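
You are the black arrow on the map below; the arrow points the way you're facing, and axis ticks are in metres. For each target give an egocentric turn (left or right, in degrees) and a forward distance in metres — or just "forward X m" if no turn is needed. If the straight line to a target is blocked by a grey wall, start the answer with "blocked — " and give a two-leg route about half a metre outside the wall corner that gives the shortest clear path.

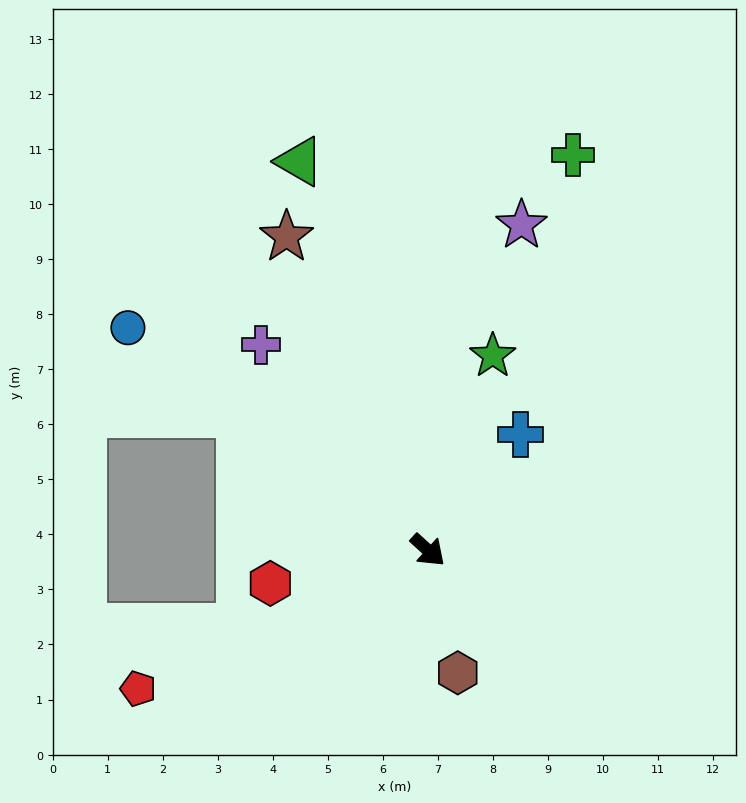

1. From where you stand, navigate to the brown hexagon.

turn right 34°, forward 2.3 m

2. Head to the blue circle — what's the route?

turn right 174°, forward 6.8 m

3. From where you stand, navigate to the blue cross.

turn left 94°, forward 2.7 m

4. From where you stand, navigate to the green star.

turn left 114°, forward 3.7 m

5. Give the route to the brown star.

turn left 156°, forward 6.2 m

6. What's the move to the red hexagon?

turn right 126°, forward 2.9 m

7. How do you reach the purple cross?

turn left 171°, forward 4.8 m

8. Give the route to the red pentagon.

turn right 112°, forward 5.8 m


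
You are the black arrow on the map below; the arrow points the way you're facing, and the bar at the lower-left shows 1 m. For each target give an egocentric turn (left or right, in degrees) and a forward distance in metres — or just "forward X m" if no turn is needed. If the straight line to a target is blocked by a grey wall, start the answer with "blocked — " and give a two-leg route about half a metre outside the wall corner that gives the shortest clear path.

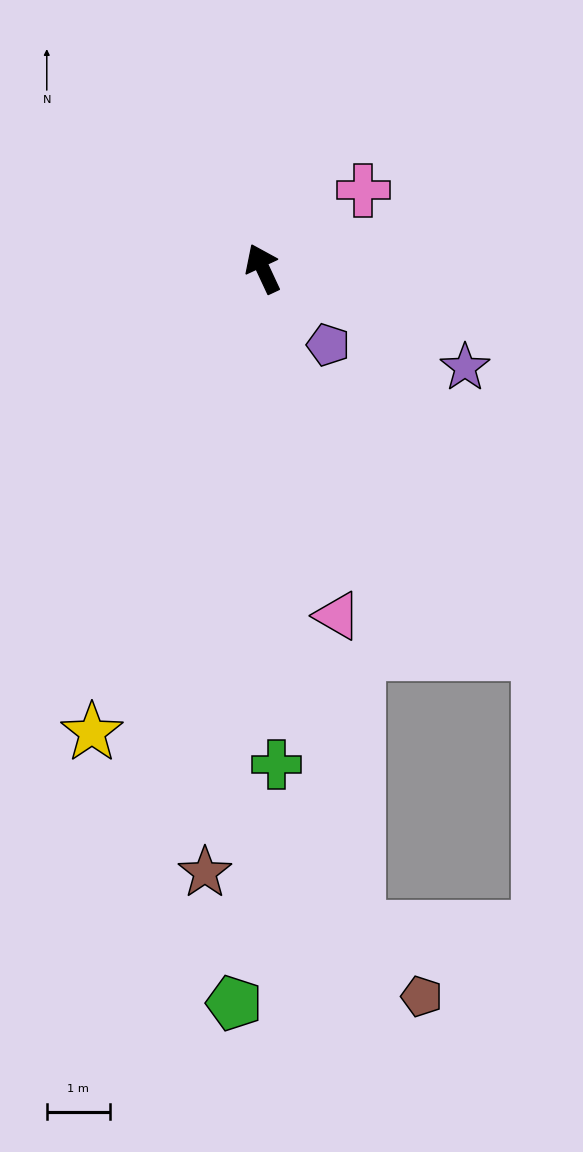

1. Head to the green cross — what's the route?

turn left 157°, forward 7.9 m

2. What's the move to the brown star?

turn left 150°, forward 9.7 m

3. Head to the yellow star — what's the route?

turn left 135°, forward 7.9 m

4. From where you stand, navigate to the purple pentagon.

turn right 164°, forward 1.6 m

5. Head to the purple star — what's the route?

turn right 141°, forward 3.6 m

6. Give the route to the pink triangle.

turn left 167°, forward 5.6 m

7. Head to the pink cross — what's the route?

turn right 77°, forward 2.0 m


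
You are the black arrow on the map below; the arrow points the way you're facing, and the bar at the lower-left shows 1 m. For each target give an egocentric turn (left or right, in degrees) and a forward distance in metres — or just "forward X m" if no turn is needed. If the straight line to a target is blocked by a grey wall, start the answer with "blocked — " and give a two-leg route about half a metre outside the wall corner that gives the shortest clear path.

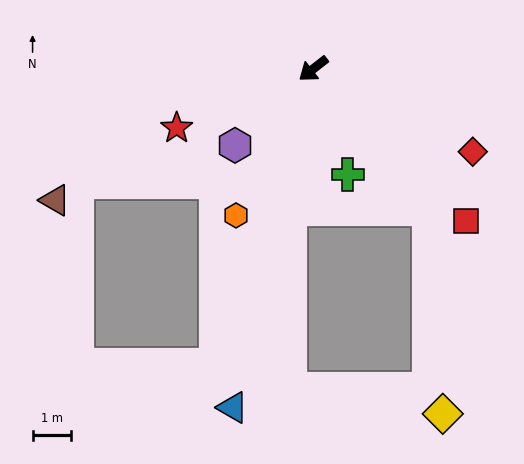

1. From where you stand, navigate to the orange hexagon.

turn left 24°, forward 4.3 m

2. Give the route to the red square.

turn left 97°, forward 5.5 m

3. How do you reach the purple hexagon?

turn left 6°, forward 2.8 m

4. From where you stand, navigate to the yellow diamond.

blocked — turn left 91°, forward 4.7 m, then turn right 35°, forward 5.3 m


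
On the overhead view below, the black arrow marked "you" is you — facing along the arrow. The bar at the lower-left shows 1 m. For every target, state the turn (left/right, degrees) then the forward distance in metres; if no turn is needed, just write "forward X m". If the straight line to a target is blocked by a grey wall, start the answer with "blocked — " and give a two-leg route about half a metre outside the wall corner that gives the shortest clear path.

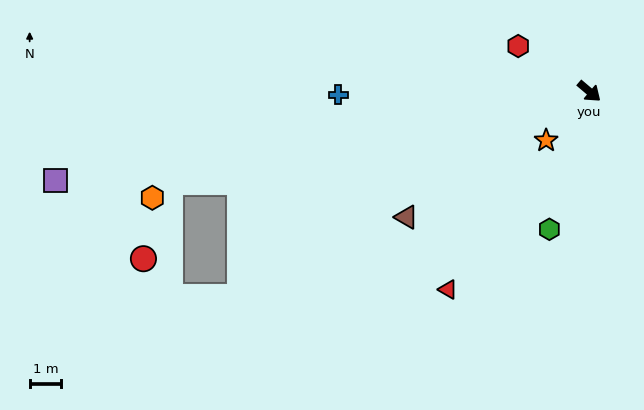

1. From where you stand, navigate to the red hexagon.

turn right 172°, forward 2.7 m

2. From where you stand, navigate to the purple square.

turn right 130°, forward 17.0 m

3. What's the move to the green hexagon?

turn right 66°, forward 4.5 m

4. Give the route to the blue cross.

turn right 139°, forward 7.9 m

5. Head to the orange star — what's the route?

turn right 91°, forward 2.1 m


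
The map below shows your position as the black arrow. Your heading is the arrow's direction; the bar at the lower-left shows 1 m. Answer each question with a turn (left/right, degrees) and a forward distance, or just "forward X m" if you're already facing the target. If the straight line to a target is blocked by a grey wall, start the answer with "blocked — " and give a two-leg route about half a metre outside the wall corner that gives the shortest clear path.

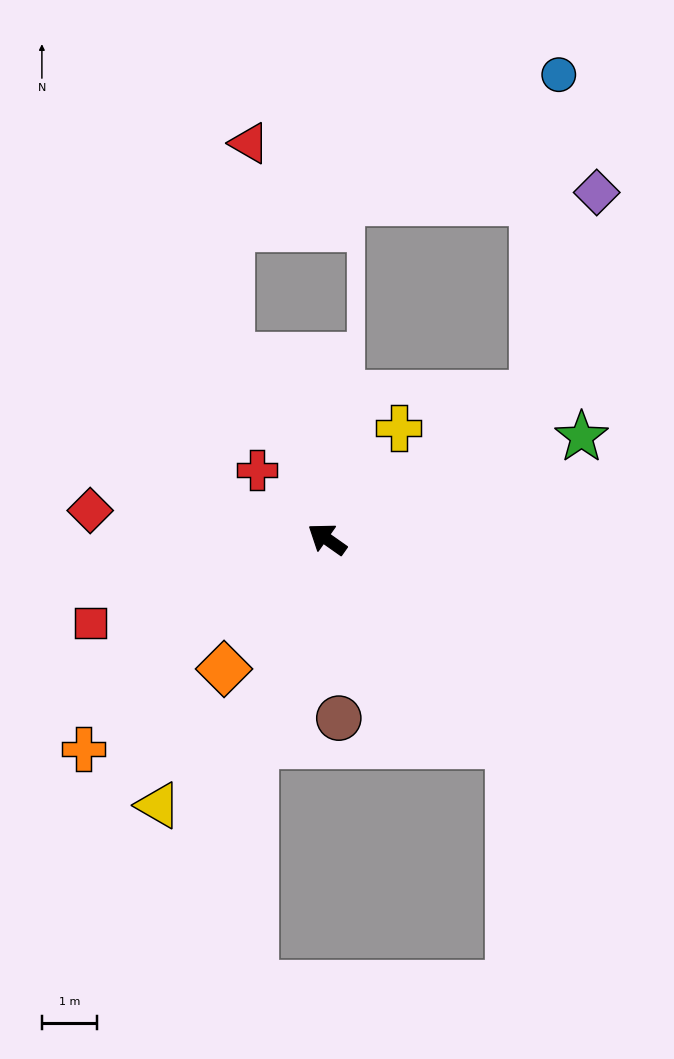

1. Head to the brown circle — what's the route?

turn left 129°, forward 3.3 m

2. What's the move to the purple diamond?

blocked — turn right 110°, forward 4.6 m, then turn left 37°, forward 3.8 m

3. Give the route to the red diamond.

turn left 28°, forward 4.3 m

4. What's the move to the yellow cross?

turn right 88°, forward 2.4 m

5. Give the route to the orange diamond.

turn left 87°, forward 3.0 m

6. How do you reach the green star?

turn right 123°, forward 5.0 m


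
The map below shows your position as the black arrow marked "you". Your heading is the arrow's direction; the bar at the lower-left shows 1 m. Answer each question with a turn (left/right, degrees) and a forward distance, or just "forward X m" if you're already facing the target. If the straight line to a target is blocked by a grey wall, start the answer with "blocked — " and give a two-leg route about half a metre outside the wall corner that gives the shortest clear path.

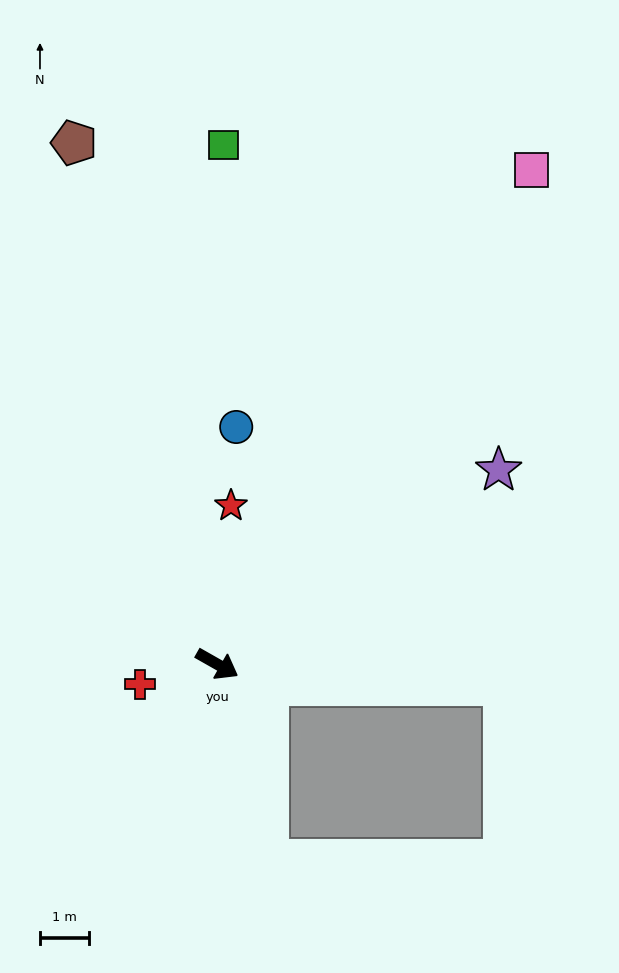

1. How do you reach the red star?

turn left 115°, forward 3.2 m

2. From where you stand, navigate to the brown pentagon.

turn left 135°, forward 10.9 m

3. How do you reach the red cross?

turn right 136°, forward 1.6 m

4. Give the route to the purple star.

turn left 64°, forward 6.9 m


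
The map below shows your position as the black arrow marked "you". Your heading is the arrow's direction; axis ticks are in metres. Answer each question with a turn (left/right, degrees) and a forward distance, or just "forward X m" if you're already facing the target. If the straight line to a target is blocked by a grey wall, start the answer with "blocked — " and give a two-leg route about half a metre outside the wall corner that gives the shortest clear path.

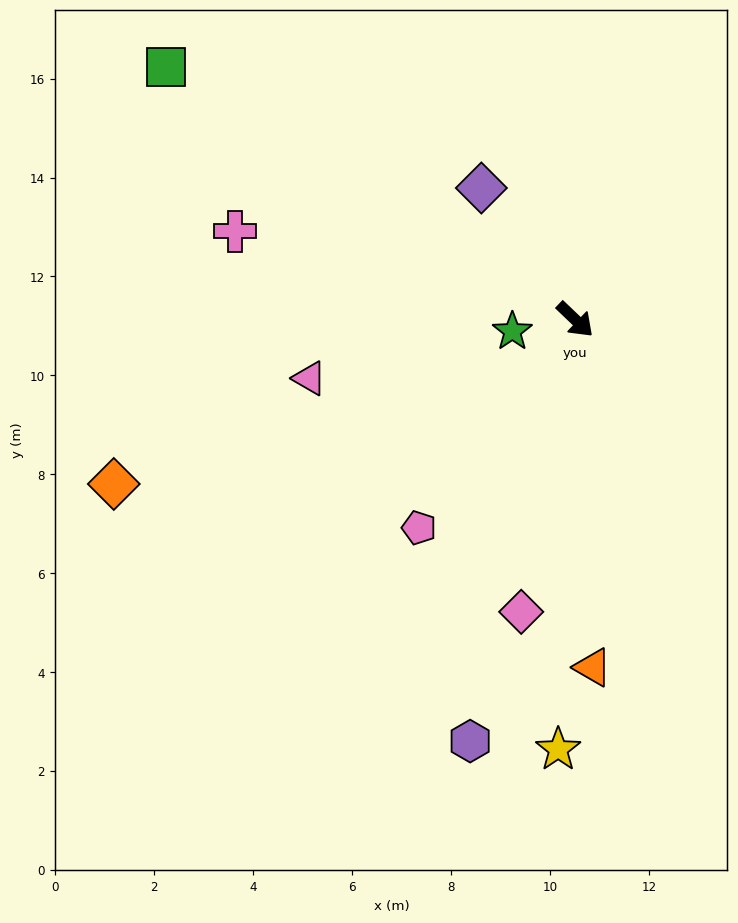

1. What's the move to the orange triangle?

turn right 43°, forward 7.0 m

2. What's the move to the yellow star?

turn right 49°, forward 8.7 m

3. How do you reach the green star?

turn right 126°, forward 1.3 m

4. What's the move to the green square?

turn right 168°, forward 9.7 m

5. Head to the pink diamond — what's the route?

turn right 57°, forward 6.0 m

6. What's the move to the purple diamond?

turn left 169°, forward 3.3 m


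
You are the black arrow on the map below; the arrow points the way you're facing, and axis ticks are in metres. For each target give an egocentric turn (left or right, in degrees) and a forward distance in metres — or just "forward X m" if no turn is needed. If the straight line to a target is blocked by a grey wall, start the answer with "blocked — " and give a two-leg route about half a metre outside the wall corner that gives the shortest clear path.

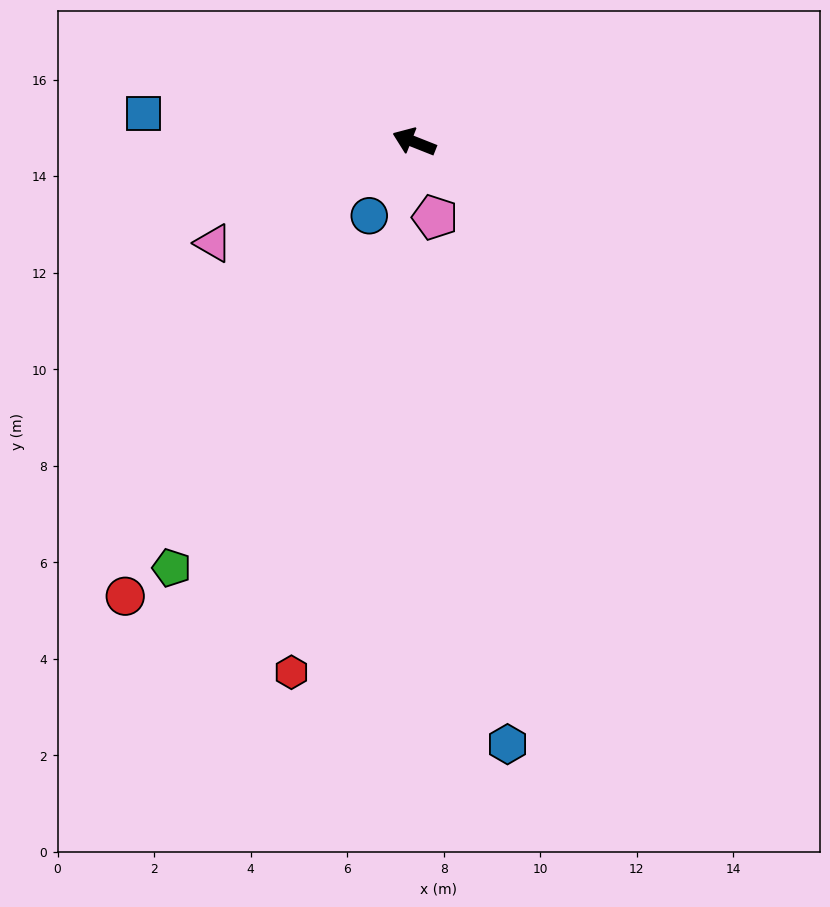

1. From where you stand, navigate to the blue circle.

turn left 80°, forward 1.8 m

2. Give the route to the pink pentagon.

turn left 127°, forward 1.6 m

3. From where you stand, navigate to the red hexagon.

turn left 99°, forward 11.3 m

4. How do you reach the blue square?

turn left 16°, forward 5.6 m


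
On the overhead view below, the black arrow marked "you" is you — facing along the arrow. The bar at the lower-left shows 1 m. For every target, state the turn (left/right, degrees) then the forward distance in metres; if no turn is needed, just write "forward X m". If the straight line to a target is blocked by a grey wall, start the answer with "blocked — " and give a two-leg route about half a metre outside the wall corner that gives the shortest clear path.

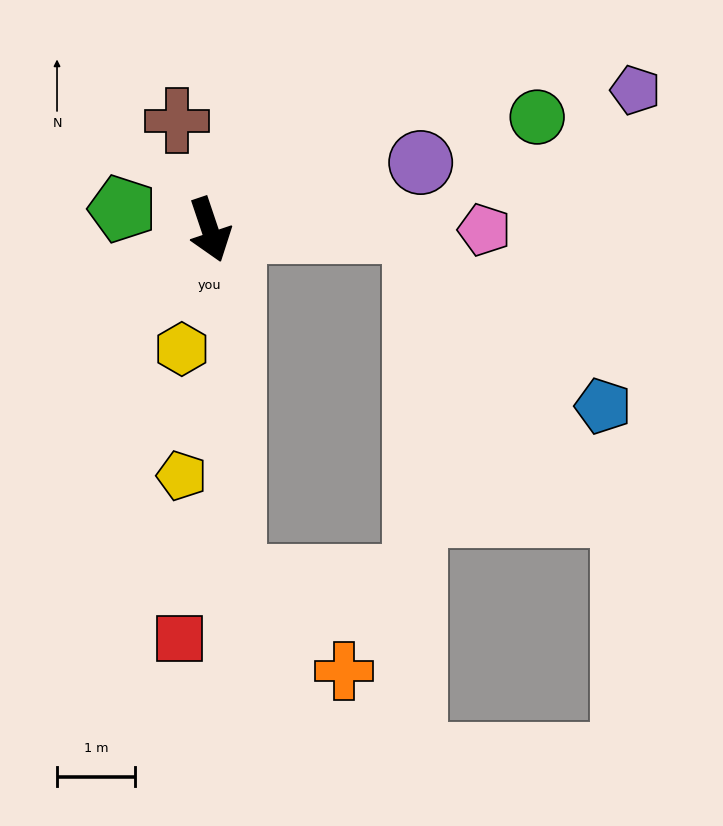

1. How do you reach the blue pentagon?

blocked — turn left 71°, forward 2.7 m, then turn right 43°, forward 3.3 m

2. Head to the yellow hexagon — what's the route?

turn right 32°, forward 1.6 m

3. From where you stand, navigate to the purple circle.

turn left 89°, forward 2.8 m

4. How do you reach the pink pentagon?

turn left 71°, forward 3.5 m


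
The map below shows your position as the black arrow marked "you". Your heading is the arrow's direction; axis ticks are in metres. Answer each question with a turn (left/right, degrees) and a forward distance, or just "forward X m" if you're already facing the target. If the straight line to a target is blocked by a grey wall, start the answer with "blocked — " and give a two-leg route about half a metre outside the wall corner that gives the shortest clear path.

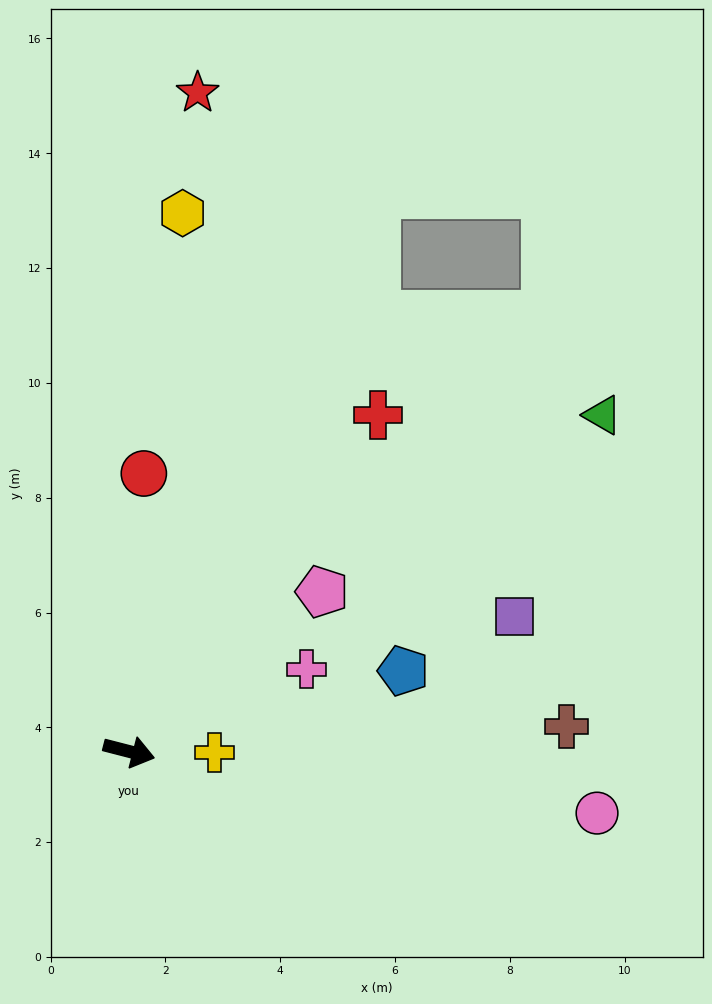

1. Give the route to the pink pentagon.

turn left 54°, forward 4.4 m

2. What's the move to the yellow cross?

turn left 14°, forward 1.5 m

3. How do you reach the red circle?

turn left 101°, forward 4.8 m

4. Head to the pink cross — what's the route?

turn left 39°, forward 3.4 m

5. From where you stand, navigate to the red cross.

turn left 68°, forward 7.3 m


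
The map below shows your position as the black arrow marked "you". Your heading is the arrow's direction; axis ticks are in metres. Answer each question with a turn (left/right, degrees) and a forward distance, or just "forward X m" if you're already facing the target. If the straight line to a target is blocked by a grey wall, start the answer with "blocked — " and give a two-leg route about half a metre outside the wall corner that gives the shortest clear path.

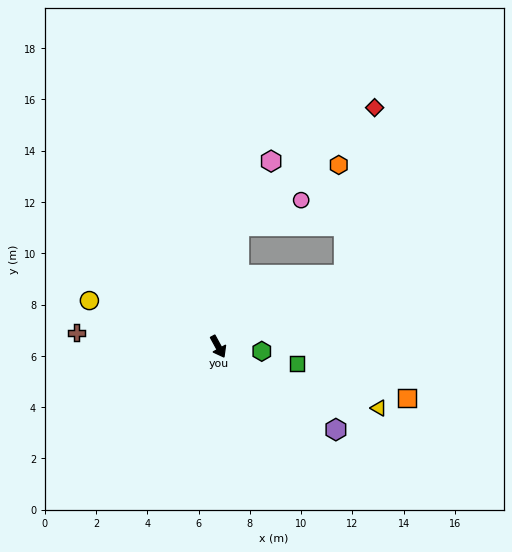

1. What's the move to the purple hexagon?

turn left 26°, forward 5.6 m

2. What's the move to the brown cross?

turn right 124°, forward 5.6 m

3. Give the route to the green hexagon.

turn left 55°, forward 1.7 m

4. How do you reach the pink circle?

blocked — turn left 142°, forward 4.8 m, then turn right 59°, forward 2.7 m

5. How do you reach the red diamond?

blocked — turn left 142°, forward 4.8 m, then turn right 40°, forward 7.0 m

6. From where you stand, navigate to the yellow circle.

turn right 138°, forward 5.3 m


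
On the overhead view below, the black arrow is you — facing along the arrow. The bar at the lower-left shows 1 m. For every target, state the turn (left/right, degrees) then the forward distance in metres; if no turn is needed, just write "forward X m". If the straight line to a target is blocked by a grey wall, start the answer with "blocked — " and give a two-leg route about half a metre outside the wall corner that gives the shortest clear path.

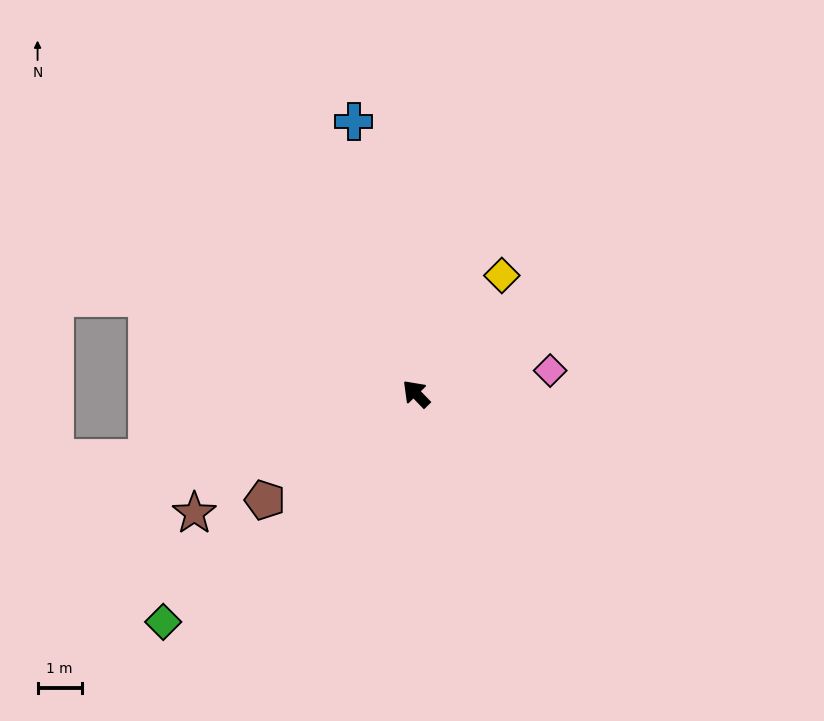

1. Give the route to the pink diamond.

turn right 124°, forward 3.1 m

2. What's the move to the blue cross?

turn right 31°, forward 6.3 m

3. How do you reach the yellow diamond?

turn right 80°, forward 3.3 m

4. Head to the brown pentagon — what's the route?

turn left 81°, forward 4.2 m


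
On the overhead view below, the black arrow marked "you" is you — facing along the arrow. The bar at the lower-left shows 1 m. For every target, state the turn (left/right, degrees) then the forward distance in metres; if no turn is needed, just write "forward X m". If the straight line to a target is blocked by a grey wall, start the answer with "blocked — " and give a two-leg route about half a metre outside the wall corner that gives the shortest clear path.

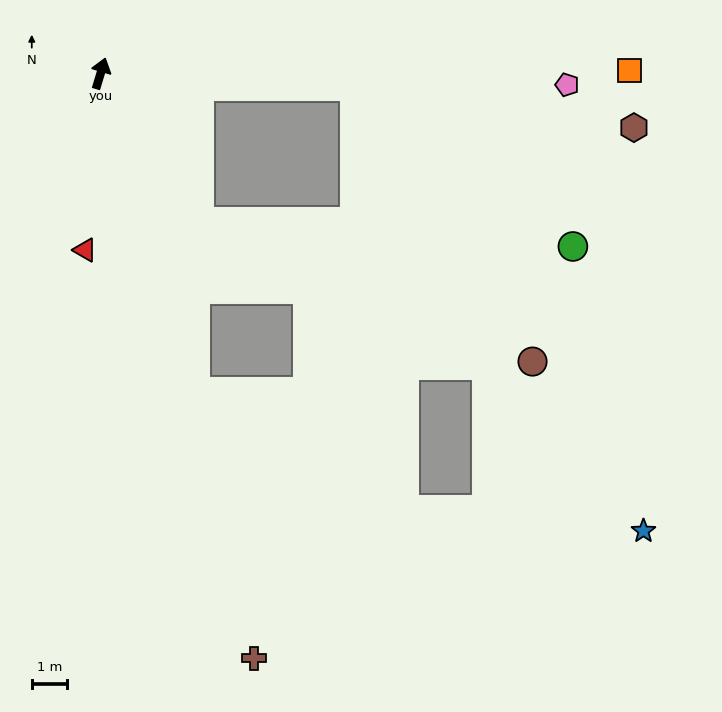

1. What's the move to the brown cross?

turn right 148°, forward 17.1 m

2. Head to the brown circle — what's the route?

blocked — turn right 130°, forward 5.0 m, then turn left 34°, forward 10.2 m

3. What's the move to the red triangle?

turn right 168°, forward 5.0 m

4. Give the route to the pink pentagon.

turn right 75°, forward 13.2 m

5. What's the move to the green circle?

blocked — turn right 76°, forward 7.2 m, then turn right 34°, forward 7.7 m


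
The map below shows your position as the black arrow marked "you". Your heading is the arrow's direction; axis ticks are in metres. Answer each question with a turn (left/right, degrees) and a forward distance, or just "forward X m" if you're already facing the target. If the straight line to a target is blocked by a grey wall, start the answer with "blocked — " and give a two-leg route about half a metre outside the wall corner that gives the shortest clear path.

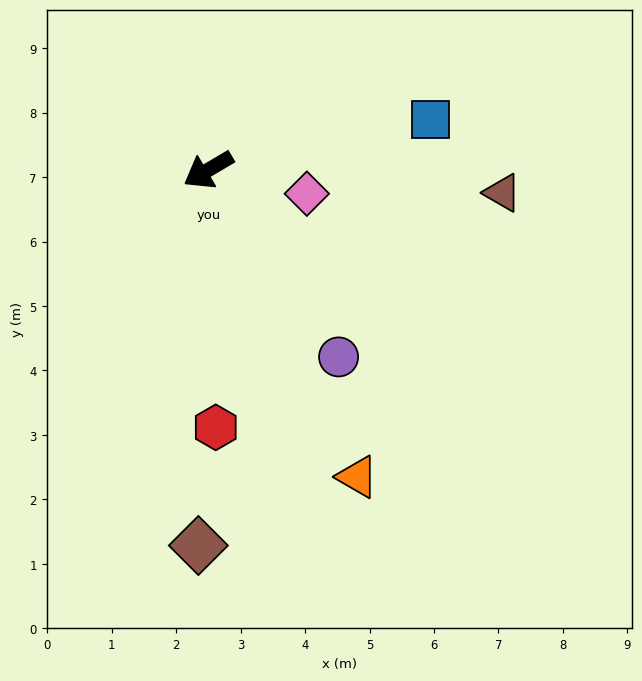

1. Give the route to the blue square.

turn left 162°, forward 3.5 m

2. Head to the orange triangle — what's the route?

turn left 85°, forward 5.3 m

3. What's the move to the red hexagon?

turn left 61°, forward 4.0 m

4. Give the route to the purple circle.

turn left 94°, forward 3.5 m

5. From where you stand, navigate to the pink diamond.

turn left 136°, forward 1.6 m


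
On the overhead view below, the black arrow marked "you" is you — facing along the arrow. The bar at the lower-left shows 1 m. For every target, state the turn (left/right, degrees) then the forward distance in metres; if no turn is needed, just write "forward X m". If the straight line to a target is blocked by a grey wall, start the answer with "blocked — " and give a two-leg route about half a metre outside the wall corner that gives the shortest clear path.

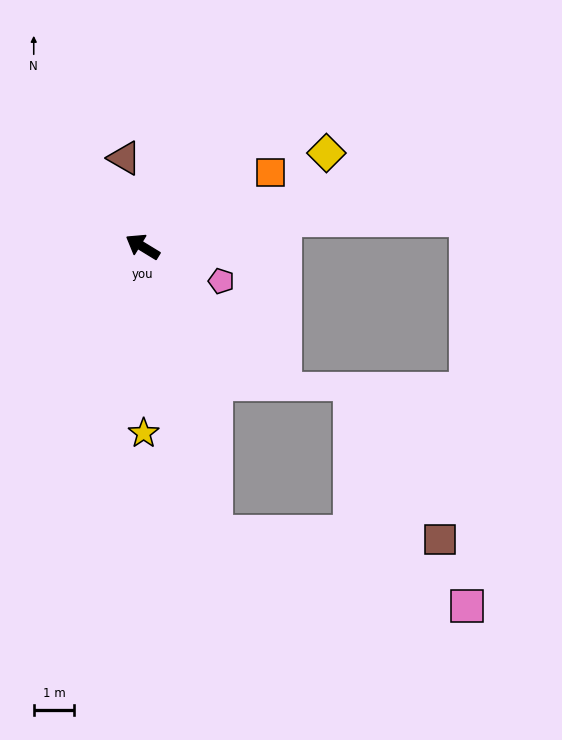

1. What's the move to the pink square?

blocked — turn left 136°, forward 7.3 m, then turn left 59°, forward 6.4 m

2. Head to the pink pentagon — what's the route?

turn right 172°, forward 2.1 m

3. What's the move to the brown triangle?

turn right 47°, forward 2.2 m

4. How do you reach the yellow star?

turn left 122°, forward 4.6 m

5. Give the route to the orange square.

turn right 118°, forward 3.6 m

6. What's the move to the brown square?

blocked — turn left 136°, forward 7.3 m, then turn left 74°, forward 5.5 m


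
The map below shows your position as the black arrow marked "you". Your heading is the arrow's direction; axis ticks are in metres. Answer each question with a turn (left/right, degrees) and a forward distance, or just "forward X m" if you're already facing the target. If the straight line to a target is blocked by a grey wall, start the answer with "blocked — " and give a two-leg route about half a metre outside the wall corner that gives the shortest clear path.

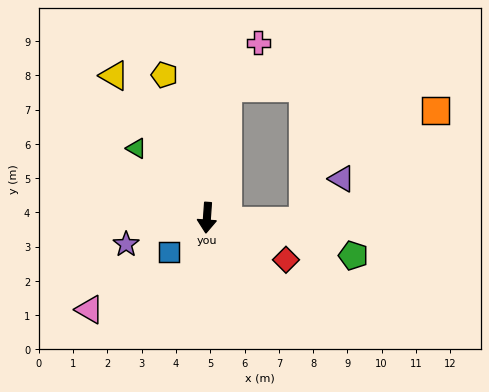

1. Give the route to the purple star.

turn right 68°, forward 2.5 m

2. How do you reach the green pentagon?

turn left 80°, forward 4.4 m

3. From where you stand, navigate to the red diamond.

turn left 66°, forward 2.6 m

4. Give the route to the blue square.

turn right 44°, forward 1.5 m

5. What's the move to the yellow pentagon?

turn right 159°, forward 4.3 m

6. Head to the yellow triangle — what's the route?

turn right 143°, forward 5.0 m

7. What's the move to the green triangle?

turn right 130°, forward 2.9 m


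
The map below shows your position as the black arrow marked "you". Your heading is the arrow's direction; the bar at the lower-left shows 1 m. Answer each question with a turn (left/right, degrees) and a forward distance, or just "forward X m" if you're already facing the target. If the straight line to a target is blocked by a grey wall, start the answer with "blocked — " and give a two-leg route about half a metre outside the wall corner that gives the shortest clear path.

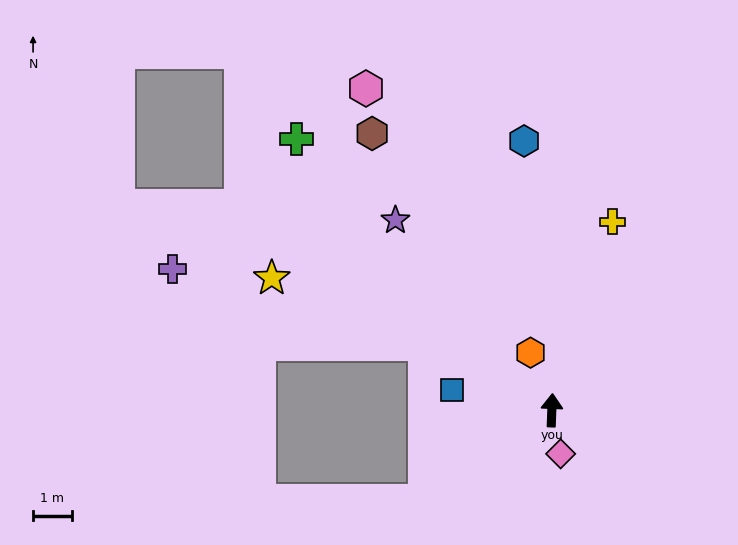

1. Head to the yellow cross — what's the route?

turn right 16°, forward 5.1 m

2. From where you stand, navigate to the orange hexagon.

turn left 23°, forward 1.6 m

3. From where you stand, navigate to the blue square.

turn left 81°, forward 2.7 m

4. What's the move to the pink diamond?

turn right 166°, forward 1.2 m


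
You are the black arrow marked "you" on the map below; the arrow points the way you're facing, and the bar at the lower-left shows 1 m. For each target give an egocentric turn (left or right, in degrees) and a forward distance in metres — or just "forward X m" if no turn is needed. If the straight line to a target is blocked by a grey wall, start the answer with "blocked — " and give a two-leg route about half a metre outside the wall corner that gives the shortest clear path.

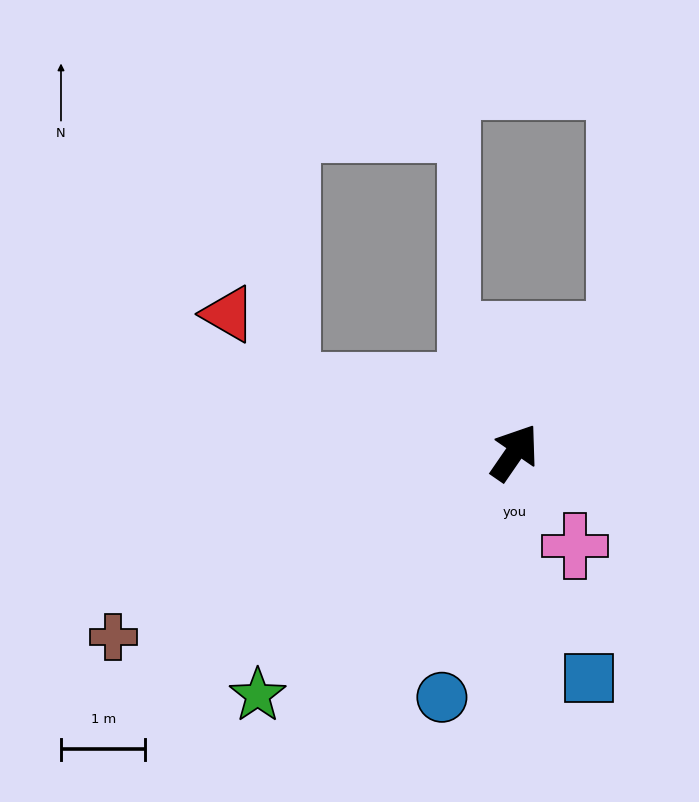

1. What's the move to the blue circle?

turn right 162°, forward 3.0 m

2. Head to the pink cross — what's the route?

turn right 113°, forward 1.3 m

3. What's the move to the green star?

turn left 168°, forward 4.2 m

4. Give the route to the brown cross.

turn left 149°, forward 5.2 m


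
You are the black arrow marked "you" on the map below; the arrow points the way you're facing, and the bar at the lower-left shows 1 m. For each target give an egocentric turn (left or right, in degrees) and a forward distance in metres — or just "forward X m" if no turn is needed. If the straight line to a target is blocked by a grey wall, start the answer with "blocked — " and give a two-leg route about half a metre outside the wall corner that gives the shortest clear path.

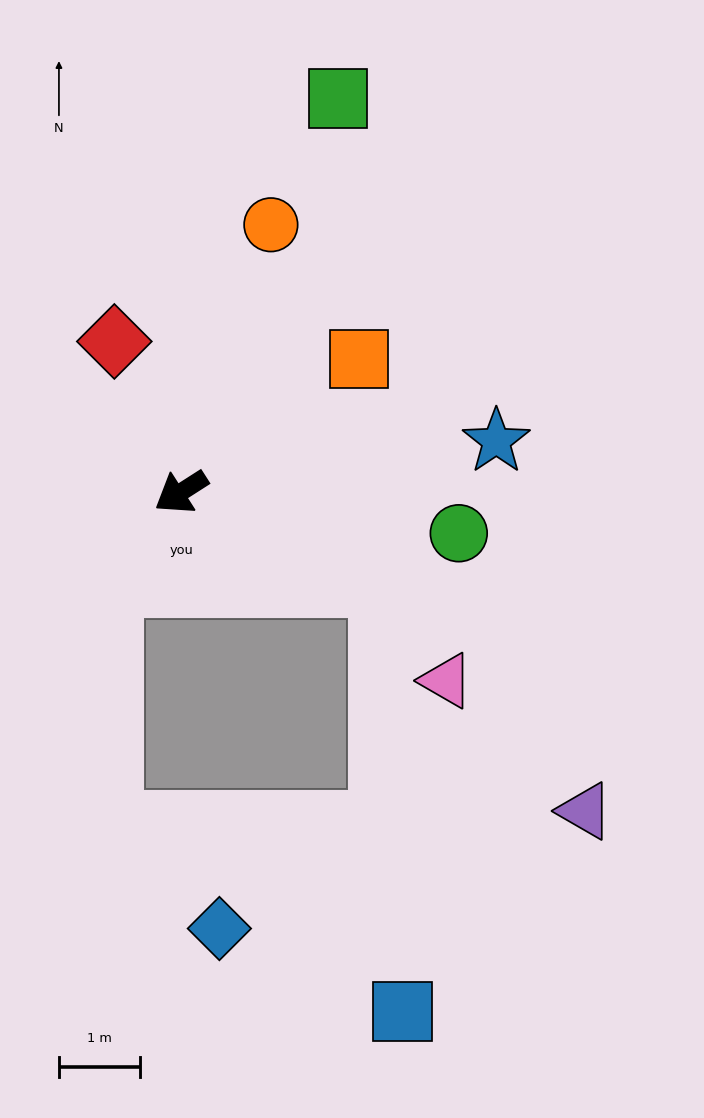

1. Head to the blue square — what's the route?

blocked — turn left 123°, forward 2.7 m, then turn right 63°, forward 5.3 m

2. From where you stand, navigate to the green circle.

turn left 139°, forward 3.5 m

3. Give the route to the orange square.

turn right 176°, forward 2.7 m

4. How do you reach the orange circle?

turn right 141°, forward 3.5 m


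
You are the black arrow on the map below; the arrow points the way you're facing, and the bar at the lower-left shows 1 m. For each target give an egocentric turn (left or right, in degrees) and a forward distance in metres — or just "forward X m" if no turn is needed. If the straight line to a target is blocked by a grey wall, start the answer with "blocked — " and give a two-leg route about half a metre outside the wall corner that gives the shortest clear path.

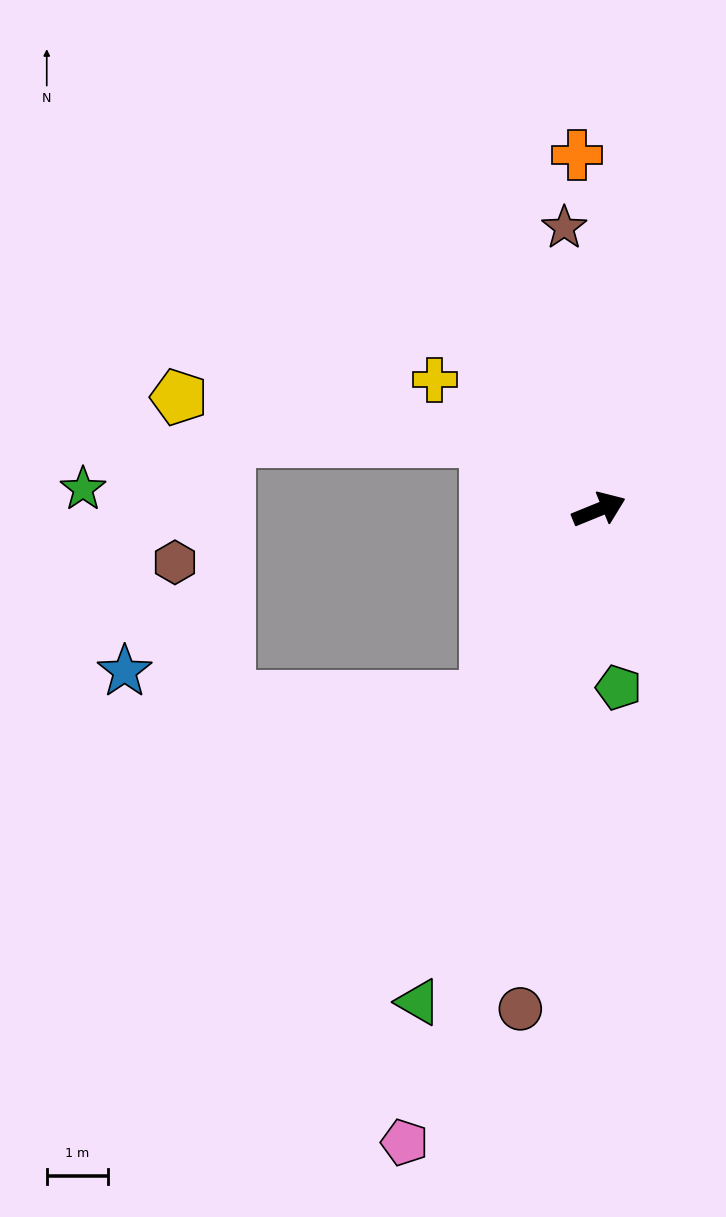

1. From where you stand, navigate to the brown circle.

turn right 121°, forward 8.3 m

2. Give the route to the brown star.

turn left 75°, forward 4.6 m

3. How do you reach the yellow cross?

turn left 120°, forward 3.4 m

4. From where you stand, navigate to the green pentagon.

turn right 106°, forward 2.9 m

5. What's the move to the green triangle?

turn right 132°, forward 8.6 m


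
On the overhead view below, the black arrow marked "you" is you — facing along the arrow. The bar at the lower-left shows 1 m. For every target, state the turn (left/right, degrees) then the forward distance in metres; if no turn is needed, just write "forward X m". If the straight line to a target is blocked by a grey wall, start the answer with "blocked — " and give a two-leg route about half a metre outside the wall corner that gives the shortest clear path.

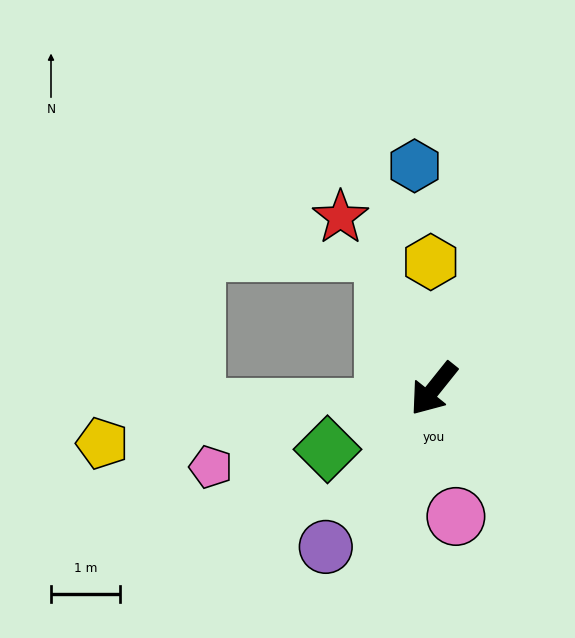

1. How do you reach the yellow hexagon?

turn right 140°, forward 1.8 m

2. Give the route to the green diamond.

turn right 22°, forward 1.8 m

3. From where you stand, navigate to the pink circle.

turn left 49°, forward 1.9 m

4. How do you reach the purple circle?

turn left 4°, forward 2.8 m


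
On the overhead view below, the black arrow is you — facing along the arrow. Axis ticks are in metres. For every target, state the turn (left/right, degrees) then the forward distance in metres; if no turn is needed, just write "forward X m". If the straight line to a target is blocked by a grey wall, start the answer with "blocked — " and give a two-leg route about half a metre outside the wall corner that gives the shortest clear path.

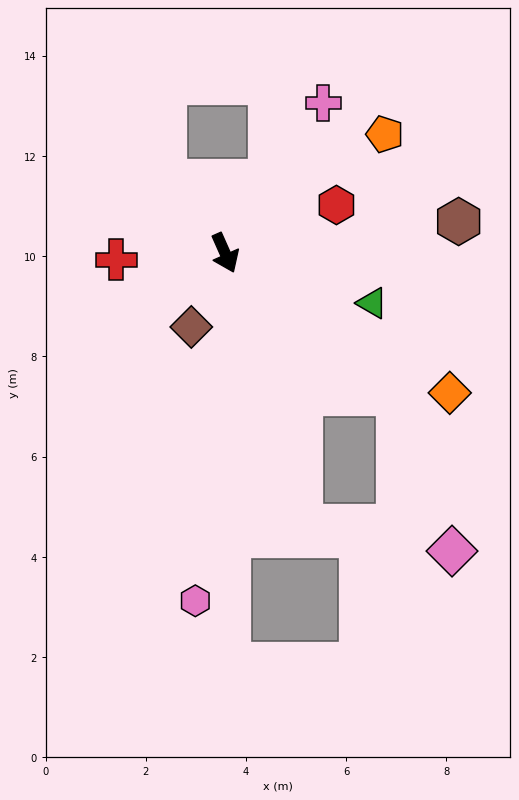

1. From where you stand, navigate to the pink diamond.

blocked — turn left 27°, forward 4.4 m, then turn right 32°, forward 3.3 m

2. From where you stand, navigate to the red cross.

turn right 110°, forward 2.2 m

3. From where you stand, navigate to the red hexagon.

turn left 89°, forward 2.4 m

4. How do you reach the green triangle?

turn left 47°, forward 3.1 m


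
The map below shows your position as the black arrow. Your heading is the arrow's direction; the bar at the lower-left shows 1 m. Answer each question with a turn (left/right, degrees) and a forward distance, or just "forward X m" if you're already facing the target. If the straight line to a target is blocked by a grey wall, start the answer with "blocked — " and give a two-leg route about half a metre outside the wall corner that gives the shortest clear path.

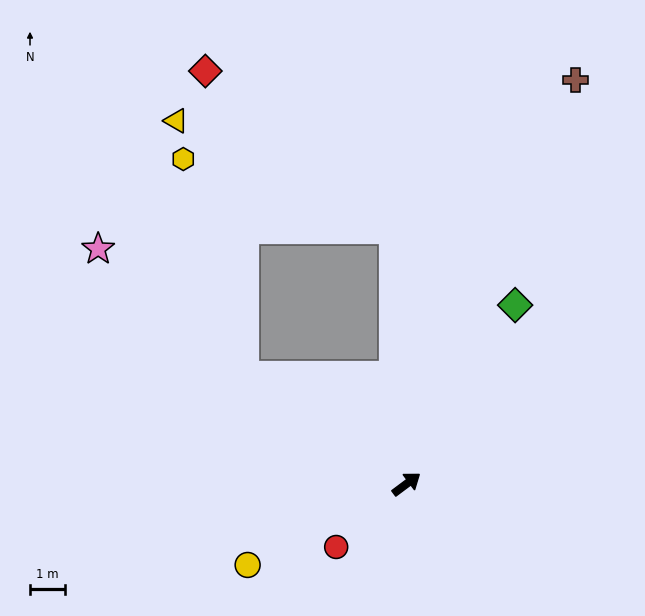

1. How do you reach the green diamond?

turn left 22°, forward 6.1 m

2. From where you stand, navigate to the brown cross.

turn left 31°, forward 12.7 m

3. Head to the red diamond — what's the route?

blocked — turn left 56°, forward 7.4 m, then turn left 47°, forward 7.1 m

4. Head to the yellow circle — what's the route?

turn left 170°, forward 5.2 m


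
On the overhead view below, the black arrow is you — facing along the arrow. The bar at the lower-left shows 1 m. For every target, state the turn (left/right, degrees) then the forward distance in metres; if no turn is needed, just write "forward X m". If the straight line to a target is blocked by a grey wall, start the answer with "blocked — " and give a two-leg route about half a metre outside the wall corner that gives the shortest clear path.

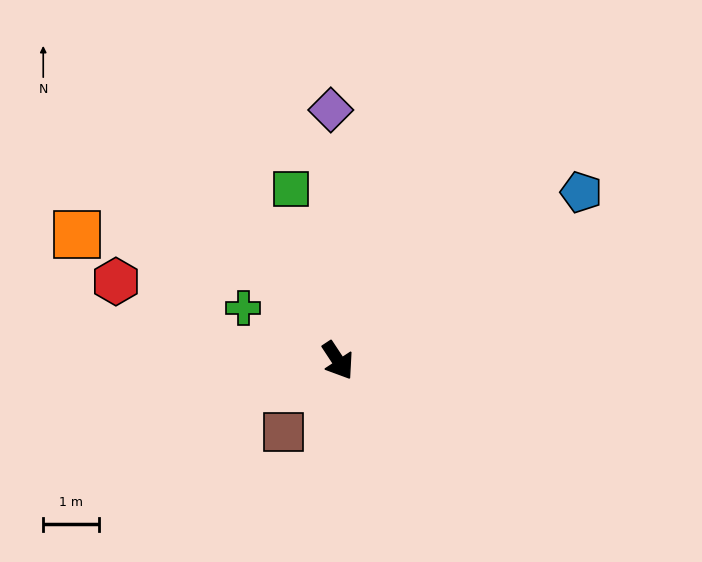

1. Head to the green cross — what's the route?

turn right 152°, forward 2.0 m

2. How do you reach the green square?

turn left 162°, forward 3.2 m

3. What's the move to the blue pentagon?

turn left 91°, forward 5.3 m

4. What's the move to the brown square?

turn right 71°, forward 1.6 m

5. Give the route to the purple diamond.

turn left 148°, forward 4.5 m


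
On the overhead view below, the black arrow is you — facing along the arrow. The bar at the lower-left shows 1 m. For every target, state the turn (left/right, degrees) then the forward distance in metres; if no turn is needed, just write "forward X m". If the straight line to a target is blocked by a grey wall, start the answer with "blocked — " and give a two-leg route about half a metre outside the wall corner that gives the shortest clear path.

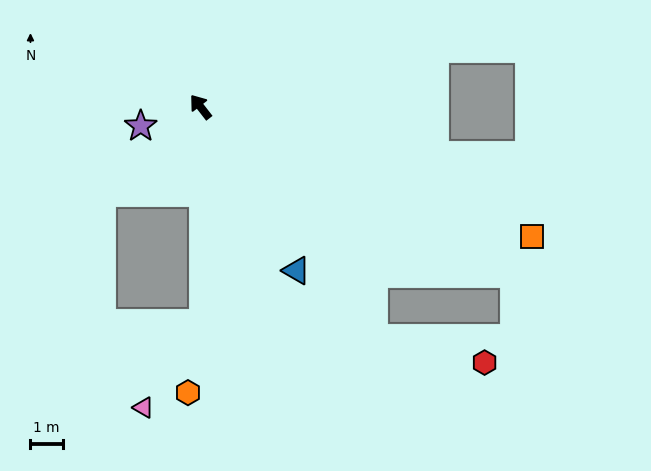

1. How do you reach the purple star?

turn left 70°, forward 1.9 m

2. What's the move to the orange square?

turn right 149°, forward 10.9 m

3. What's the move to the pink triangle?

blocked — turn left 143°, forward 6.6 m, then turn right 36°, forward 3.2 m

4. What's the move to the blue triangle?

turn left 173°, forward 5.8 m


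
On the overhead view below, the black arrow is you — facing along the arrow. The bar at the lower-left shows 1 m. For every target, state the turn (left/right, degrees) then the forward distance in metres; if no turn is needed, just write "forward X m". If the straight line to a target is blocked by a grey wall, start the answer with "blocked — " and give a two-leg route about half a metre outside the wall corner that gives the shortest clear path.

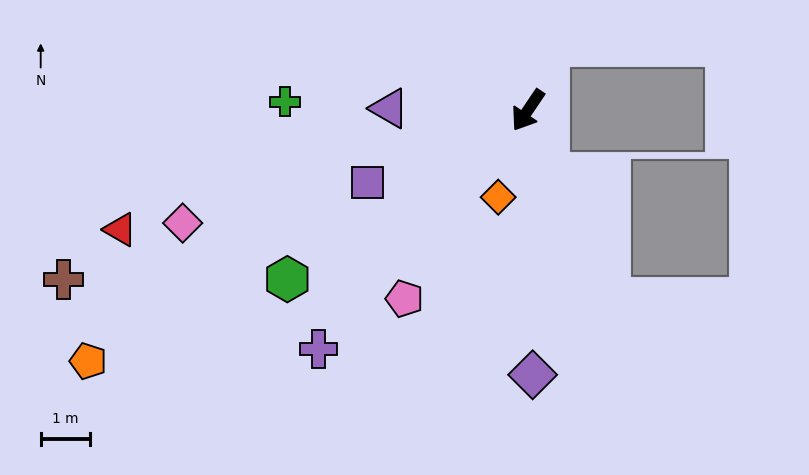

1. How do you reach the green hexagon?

turn right 21°, forward 5.9 m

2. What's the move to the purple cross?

turn right 7°, forward 6.4 m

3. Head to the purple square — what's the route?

turn right 32°, forward 3.6 m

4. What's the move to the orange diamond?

turn left 15°, forward 1.9 m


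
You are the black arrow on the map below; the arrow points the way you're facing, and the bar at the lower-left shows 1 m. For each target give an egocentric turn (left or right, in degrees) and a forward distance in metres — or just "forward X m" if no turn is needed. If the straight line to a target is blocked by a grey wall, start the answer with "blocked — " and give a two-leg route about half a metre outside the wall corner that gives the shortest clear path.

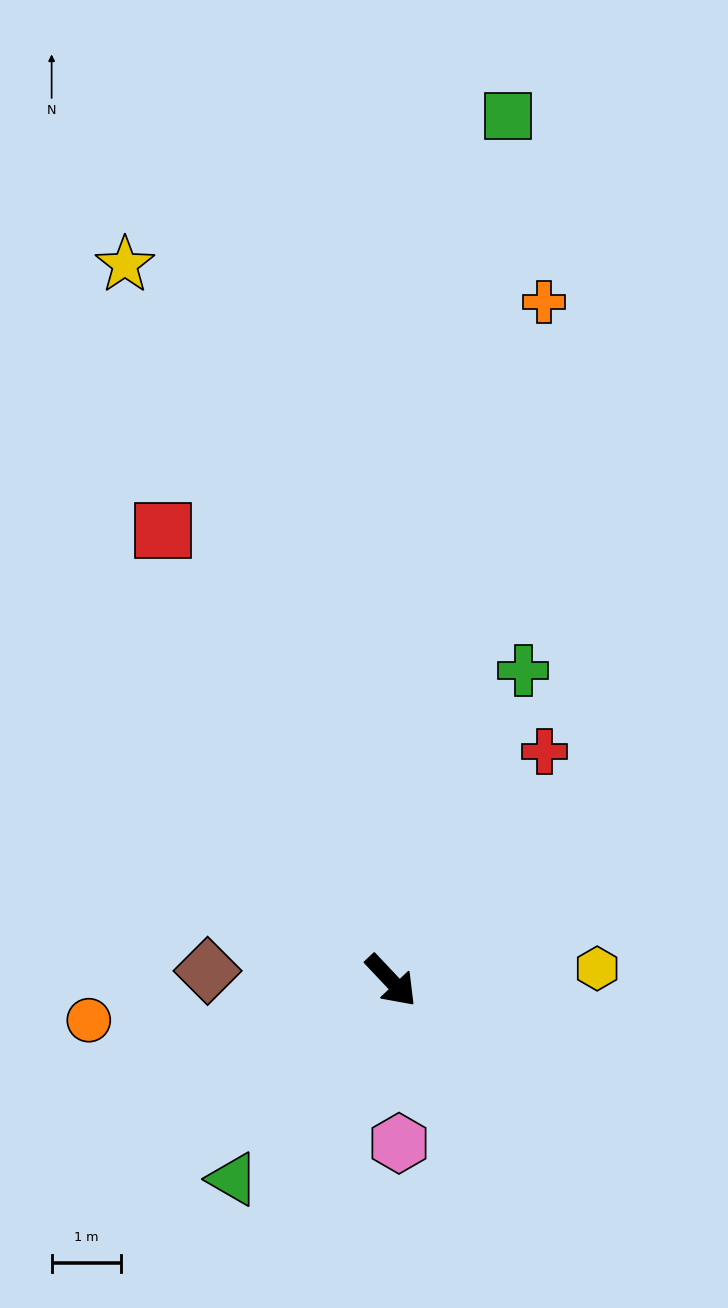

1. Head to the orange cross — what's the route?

turn left 124°, forward 10.1 m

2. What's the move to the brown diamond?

turn right 136°, forward 2.7 m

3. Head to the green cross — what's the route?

turn left 114°, forward 4.9 m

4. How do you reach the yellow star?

turn left 157°, forward 11.1 m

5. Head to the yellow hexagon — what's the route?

turn left 50°, forward 3.0 m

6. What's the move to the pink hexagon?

turn right 40°, forward 2.4 m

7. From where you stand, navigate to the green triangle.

turn right 82°, forward 3.7 m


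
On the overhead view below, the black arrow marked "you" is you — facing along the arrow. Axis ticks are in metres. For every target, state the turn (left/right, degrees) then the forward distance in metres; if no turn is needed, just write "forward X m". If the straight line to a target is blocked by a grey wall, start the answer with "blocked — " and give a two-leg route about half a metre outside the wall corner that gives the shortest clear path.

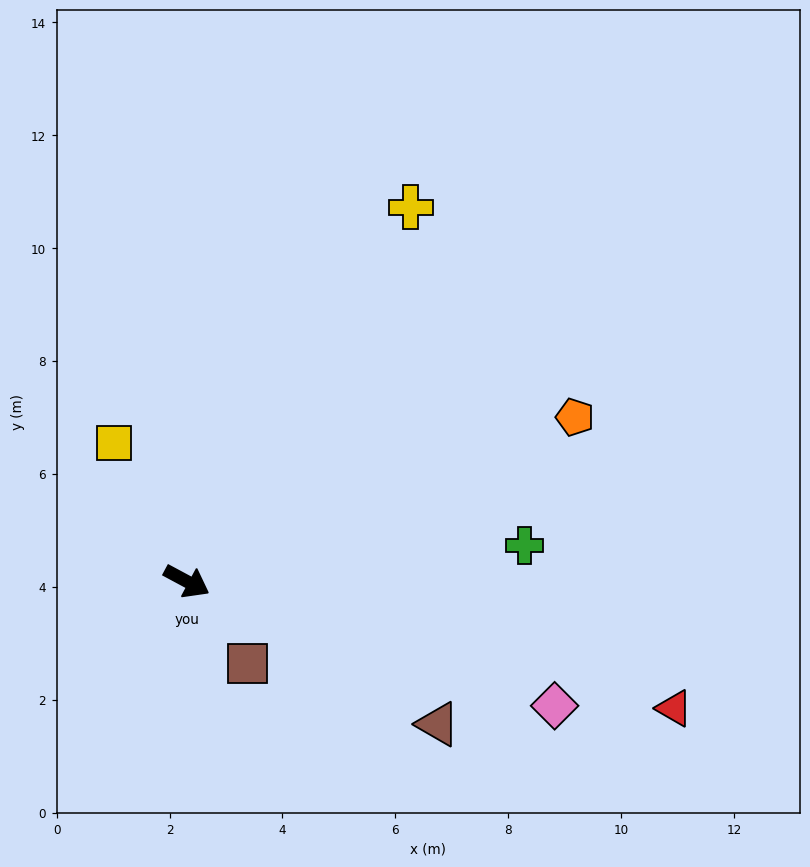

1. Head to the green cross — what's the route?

turn left 34°, forward 6.0 m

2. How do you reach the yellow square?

turn left 146°, forward 2.8 m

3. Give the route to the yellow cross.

turn left 87°, forward 7.7 m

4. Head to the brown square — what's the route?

turn right 25°, forward 1.8 m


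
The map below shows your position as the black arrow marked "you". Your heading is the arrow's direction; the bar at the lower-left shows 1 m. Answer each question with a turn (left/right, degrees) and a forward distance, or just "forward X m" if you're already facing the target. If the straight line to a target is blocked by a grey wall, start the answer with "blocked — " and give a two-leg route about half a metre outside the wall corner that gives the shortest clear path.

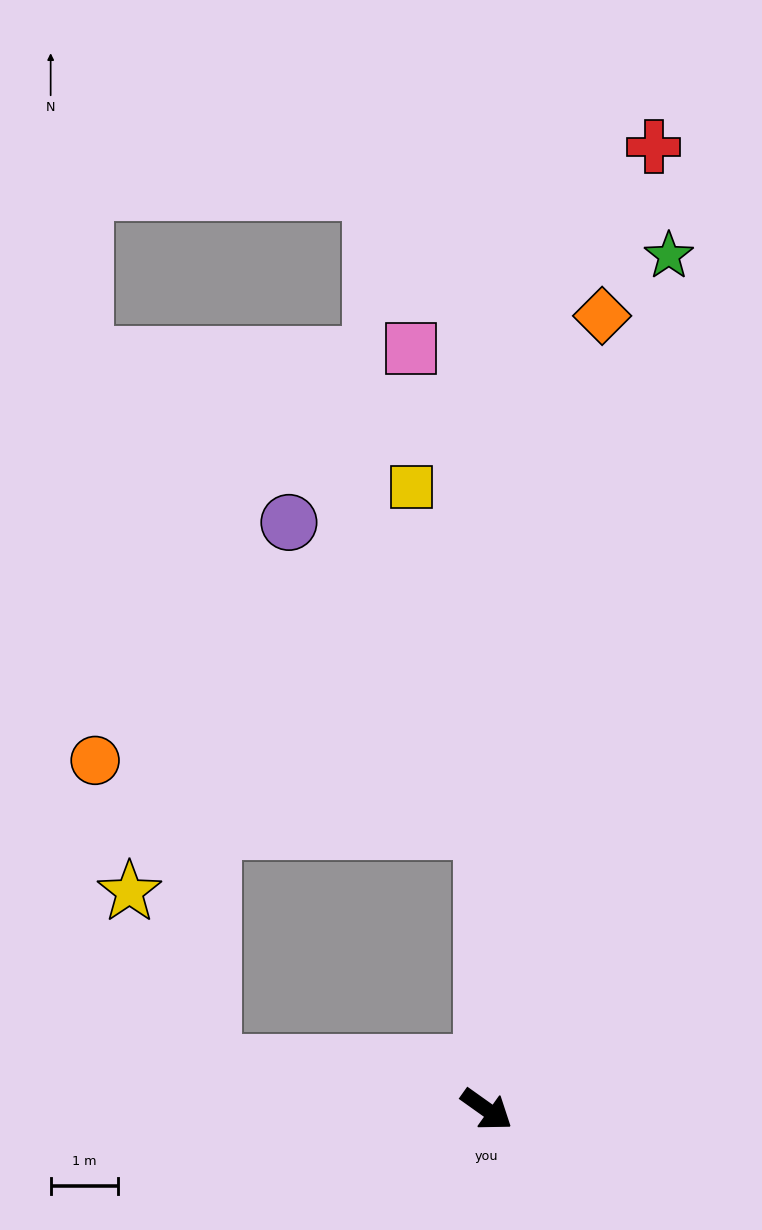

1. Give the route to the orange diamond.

turn left 117°, forward 11.9 m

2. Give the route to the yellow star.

blocked — turn right 154°, forward 4.1 m, then turn right 55°, forward 2.8 m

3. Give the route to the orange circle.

blocked — turn left 126°, forward 4.1 m, then turn left 79°, forward 5.8 m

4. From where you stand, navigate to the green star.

turn left 113°, forward 13.0 m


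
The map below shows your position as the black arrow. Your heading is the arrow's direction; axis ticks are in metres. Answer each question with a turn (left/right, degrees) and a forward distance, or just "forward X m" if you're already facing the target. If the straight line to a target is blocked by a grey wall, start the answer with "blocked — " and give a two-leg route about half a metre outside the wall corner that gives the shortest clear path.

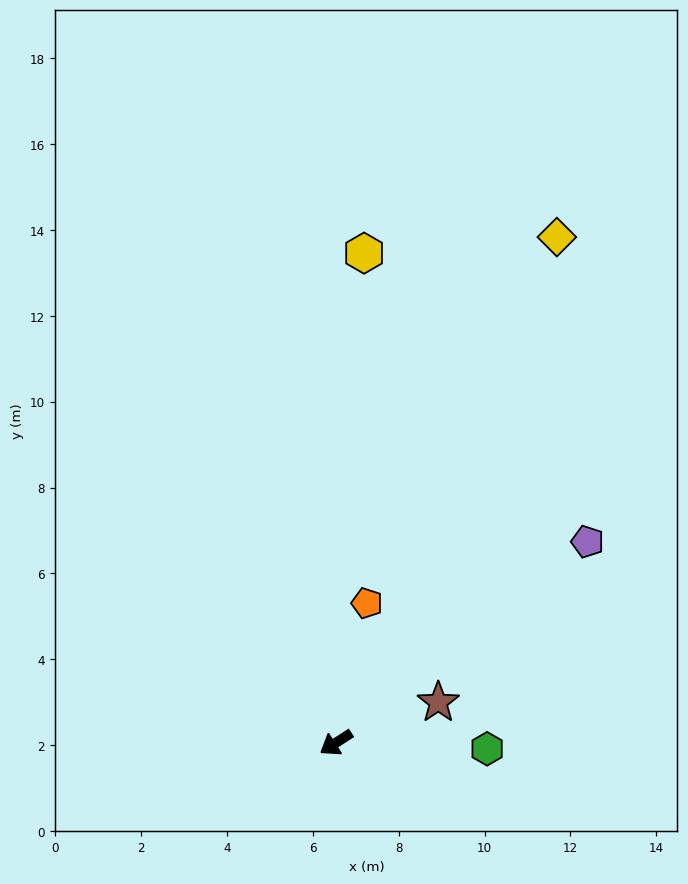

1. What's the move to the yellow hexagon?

turn right 126°, forward 11.4 m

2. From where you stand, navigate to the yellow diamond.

turn right 146°, forward 12.9 m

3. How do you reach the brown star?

turn left 169°, forward 2.6 m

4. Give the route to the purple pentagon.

turn right 174°, forward 7.5 m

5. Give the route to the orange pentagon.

turn right 135°, forward 3.3 m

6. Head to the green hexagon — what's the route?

turn left 145°, forward 3.5 m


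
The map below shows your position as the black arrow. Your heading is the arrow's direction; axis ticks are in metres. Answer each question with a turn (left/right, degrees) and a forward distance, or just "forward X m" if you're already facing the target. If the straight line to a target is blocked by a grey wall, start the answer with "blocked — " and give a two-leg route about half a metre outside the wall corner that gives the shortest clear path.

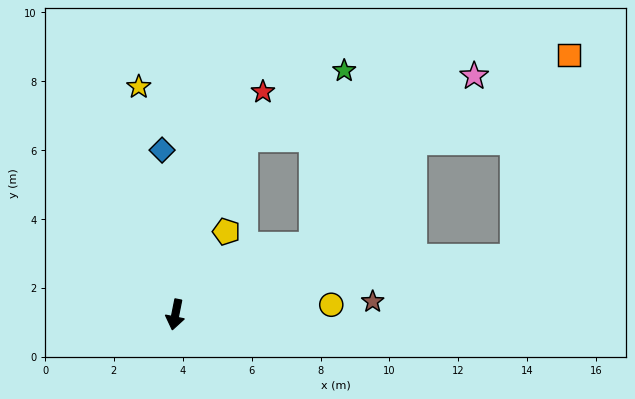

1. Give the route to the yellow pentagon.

turn left 160°, forward 2.8 m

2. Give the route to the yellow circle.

turn left 105°, forward 4.5 m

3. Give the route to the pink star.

blocked — turn left 127°, forward 4.5 m, then turn left 21°, forward 6.8 m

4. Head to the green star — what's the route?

blocked — turn left 127°, forward 4.5 m, then turn left 54°, forward 5.2 m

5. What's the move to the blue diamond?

turn right 164°, forward 4.8 m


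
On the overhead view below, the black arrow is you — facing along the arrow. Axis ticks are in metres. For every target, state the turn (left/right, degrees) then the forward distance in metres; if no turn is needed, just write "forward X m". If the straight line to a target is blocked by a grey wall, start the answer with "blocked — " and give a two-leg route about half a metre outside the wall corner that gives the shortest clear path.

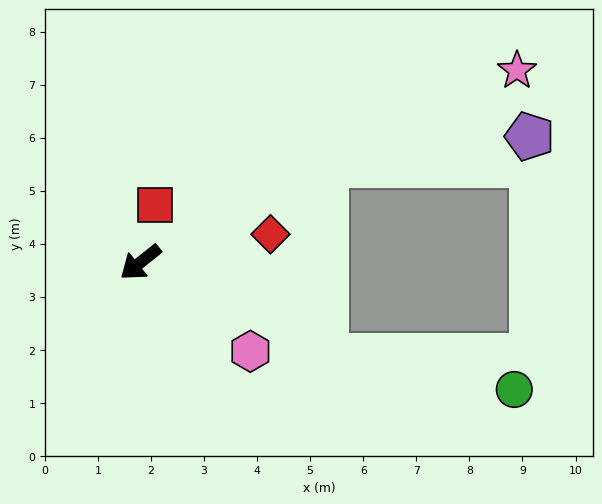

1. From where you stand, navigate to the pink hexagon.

turn left 103°, forward 2.7 m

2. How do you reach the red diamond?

turn left 154°, forward 2.5 m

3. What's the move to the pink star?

turn left 168°, forward 8.0 m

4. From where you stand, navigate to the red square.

turn right 143°, forward 1.1 m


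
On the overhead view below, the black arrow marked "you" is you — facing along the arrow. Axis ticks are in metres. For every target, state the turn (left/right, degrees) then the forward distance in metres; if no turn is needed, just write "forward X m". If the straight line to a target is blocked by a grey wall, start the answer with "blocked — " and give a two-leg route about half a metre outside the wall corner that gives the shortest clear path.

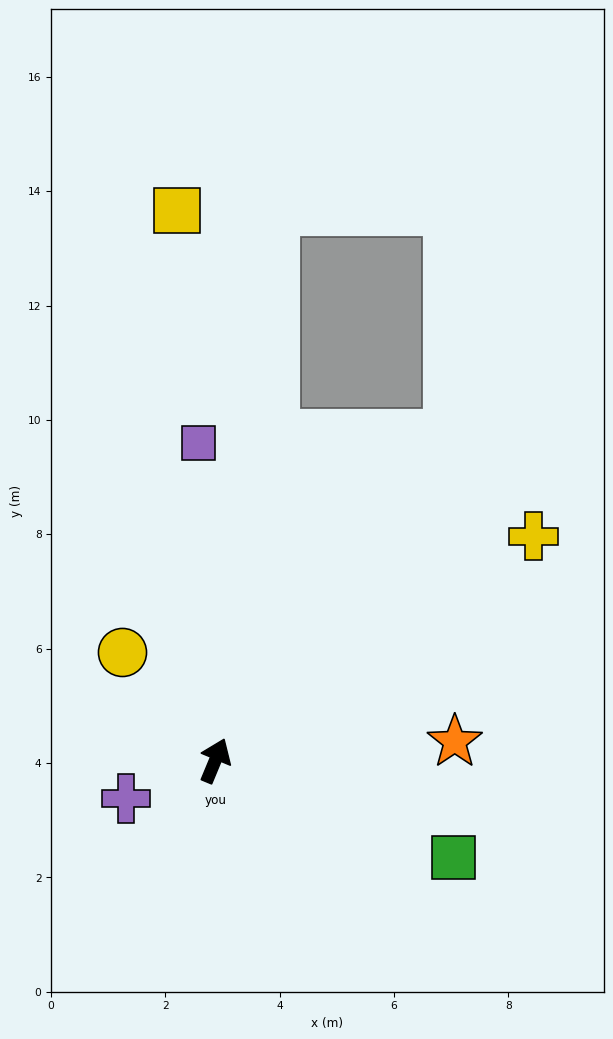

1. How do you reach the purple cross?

turn left 136°, forward 1.7 m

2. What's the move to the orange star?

turn right 63°, forward 4.2 m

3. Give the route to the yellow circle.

turn left 63°, forward 2.5 m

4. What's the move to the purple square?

turn left 26°, forward 5.6 m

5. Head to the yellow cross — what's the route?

turn right 32°, forward 6.8 m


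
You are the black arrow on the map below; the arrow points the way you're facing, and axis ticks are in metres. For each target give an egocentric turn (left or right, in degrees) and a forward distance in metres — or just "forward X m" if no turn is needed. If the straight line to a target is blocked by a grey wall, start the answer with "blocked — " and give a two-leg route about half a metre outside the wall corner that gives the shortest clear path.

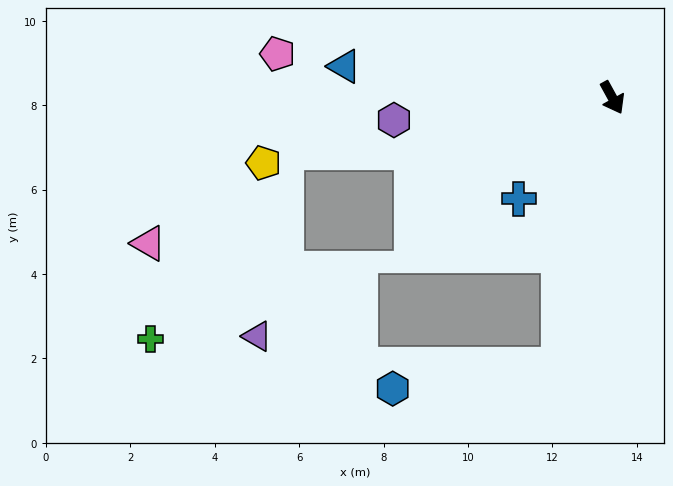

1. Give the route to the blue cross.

turn right 72°, forward 3.3 m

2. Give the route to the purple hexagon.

turn right 113°, forward 5.2 m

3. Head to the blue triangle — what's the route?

turn right 125°, forward 6.4 m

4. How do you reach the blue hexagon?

blocked — turn right 40°, forward 6.5 m, then turn right 71°, forward 4.0 m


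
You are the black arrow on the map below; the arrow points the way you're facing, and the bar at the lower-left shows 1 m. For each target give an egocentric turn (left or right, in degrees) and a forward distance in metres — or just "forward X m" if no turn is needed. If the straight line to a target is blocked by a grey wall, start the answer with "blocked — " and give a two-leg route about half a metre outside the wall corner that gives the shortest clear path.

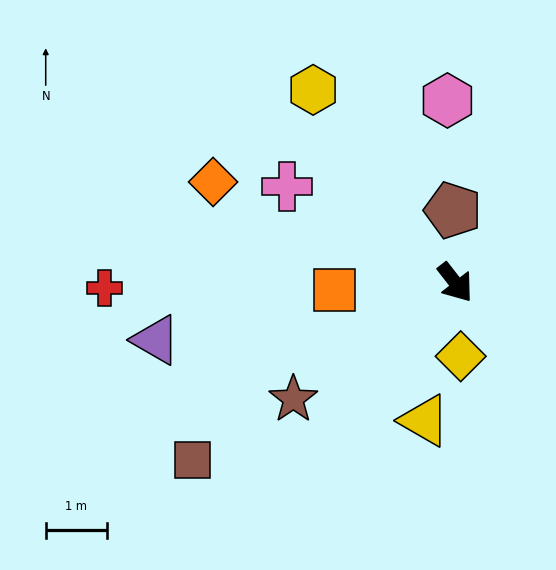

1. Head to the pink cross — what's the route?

turn right 158°, forward 3.2 m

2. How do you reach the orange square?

turn right 124°, forward 2.0 m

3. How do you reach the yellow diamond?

turn right 34°, forward 1.2 m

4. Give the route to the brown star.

turn right 92°, forward 3.3 m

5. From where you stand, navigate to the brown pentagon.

turn left 144°, forward 1.2 m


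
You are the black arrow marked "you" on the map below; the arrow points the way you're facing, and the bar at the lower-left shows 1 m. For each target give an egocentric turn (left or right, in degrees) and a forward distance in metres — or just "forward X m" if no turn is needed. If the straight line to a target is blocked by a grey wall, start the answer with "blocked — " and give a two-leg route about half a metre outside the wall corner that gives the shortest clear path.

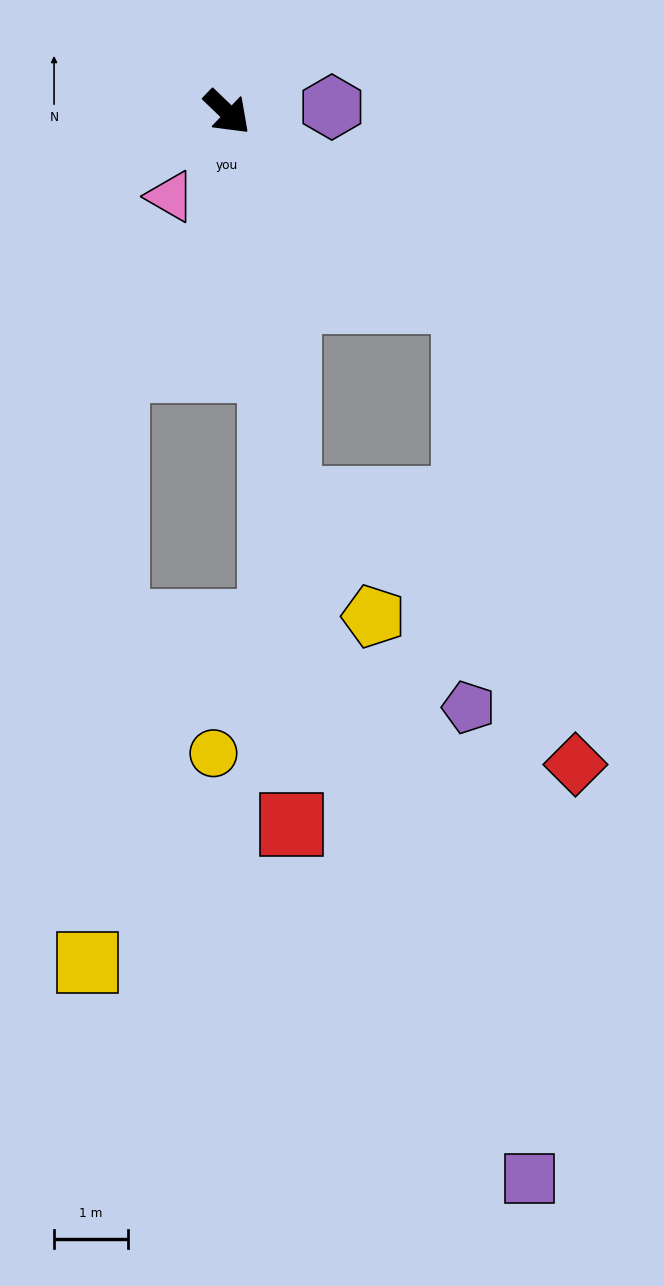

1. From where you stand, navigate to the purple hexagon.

turn left 47°, forward 1.4 m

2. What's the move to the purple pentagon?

blocked — turn left 5°, forward 4.1 m, then turn right 50°, forward 5.5 m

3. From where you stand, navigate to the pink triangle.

turn right 80°, forward 1.4 m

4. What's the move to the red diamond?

blocked — turn left 5°, forward 4.1 m, then turn right 38°, forward 6.4 m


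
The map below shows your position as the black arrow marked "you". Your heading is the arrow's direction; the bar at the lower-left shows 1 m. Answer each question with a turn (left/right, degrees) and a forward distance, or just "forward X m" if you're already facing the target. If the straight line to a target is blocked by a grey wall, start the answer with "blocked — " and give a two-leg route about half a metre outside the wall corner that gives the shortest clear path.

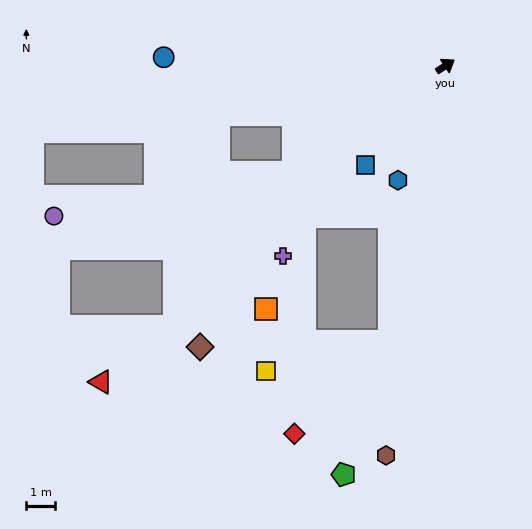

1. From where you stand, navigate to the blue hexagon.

turn right 146°, forward 4.3 m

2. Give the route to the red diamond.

blocked — turn right 135°, forward 9.9 m, then turn right 34°, forward 4.6 m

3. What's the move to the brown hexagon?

turn right 132°, forward 13.8 m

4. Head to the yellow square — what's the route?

blocked — turn right 135°, forward 9.9 m, then turn right 65°, forward 4.5 m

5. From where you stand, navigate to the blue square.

turn right 162°, forward 4.5 m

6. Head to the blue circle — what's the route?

turn left 145°, forward 9.9 m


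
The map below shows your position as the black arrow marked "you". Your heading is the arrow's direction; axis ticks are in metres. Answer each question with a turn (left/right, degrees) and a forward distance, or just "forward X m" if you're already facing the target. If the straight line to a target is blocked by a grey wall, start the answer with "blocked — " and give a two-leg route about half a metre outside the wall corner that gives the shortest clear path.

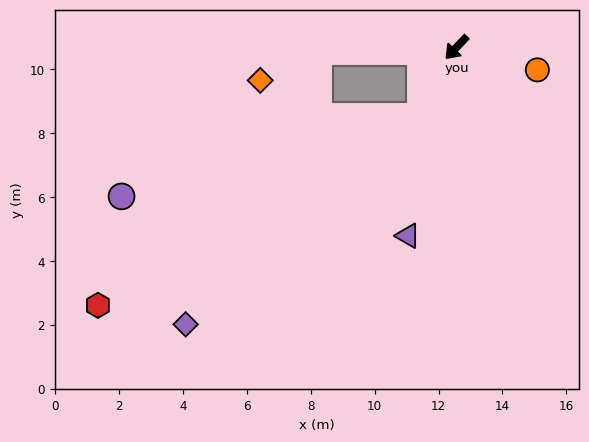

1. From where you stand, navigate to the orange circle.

turn left 118°, forward 2.6 m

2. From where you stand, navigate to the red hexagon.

blocked — turn left 16°, forward 2.4 m, then turn right 32°, forward 11.7 m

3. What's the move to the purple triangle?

turn left 29°, forward 6.1 m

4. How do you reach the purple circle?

blocked — turn left 16°, forward 2.4 m, then turn right 48°, forward 9.7 m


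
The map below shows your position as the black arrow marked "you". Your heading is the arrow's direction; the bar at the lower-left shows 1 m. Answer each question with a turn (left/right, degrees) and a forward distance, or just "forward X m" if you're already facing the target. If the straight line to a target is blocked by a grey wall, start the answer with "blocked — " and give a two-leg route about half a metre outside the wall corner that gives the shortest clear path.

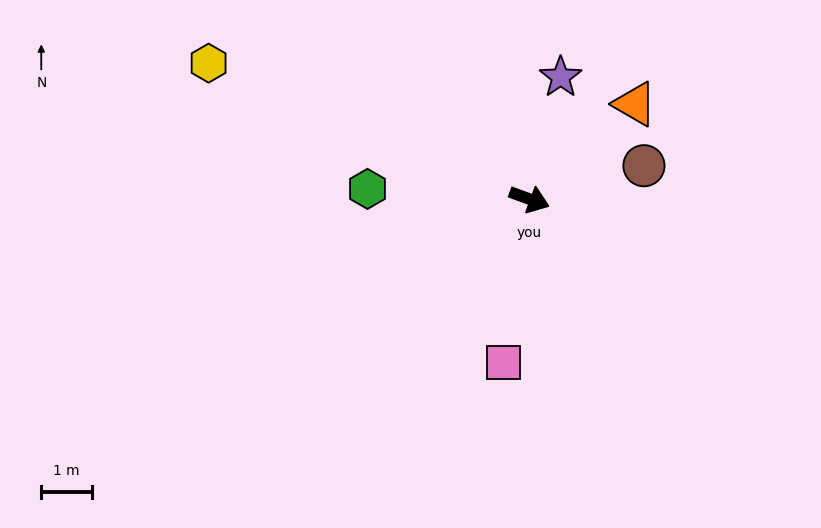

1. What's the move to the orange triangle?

turn left 62°, forward 2.8 m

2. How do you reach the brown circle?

turn left 37°, forward 2.4 m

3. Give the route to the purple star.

turn left 96°, forward 2.5 m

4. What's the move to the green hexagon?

turn right 163°, forward 3.2 m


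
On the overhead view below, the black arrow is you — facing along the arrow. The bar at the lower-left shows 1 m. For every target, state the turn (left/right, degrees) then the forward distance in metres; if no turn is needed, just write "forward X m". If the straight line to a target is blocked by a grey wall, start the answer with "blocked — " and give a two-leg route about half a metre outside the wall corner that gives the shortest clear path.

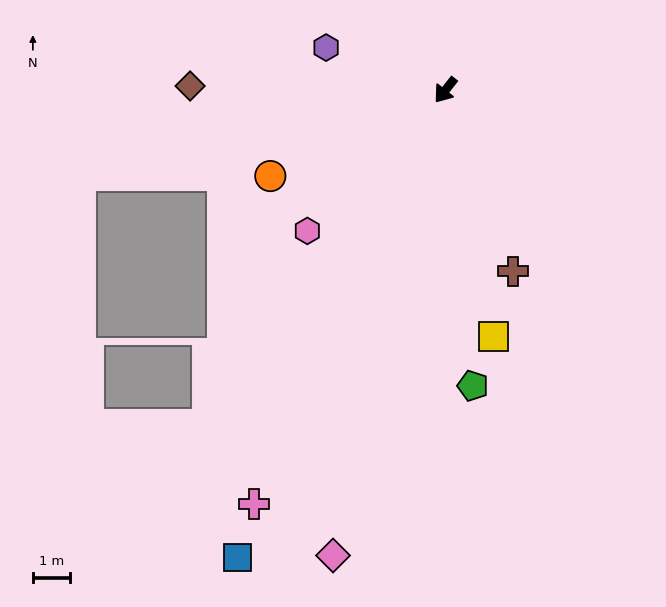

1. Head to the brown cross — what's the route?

turn left 59°, forward 5.2 m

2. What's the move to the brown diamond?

turn right 53°, forward 6.8 m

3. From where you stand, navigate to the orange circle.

turn right 26°, forward 5.2 m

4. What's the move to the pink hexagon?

turn right 6°, forward 5.3 m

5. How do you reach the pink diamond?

turn left 25°, forward 12.8 m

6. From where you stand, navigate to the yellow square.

turn left 49°, forward 6.7 m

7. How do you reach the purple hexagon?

turn right 71°, forward 3.4 m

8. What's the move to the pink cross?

turn left 13°, forward 12.2 m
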